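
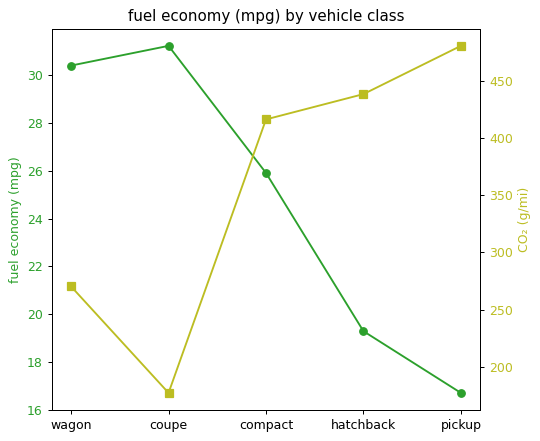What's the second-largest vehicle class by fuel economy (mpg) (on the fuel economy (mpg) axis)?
wagon

Top 3 (on the fuel economy (mpg) axis): coupe ≈ 32, wagon ≈ 30, compact ≈ 26.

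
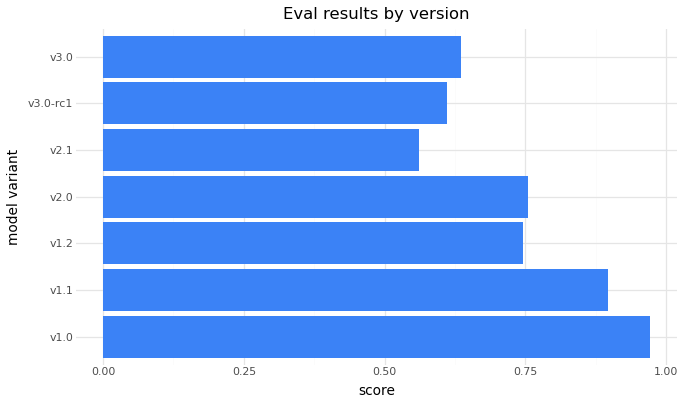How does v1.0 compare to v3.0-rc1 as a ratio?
≈ 1.67×

v1.0 ≈ 1.0, v3.0-rc1 ≈ 0.6; 1.0/0.6 ≈ 1.67.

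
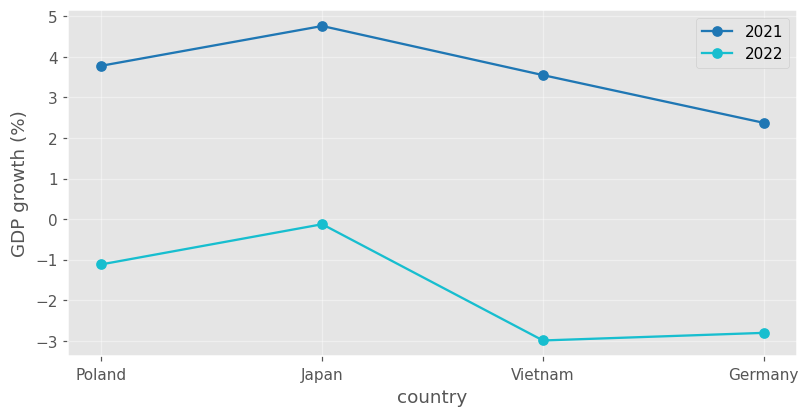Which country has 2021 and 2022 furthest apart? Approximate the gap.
Vietnam, ≈ 7 %

Vietnam: 2021 ≈ 4, 2022 ≈ -3 → gap ≈ 7. Next-largest (Germany) is only ≈ 5.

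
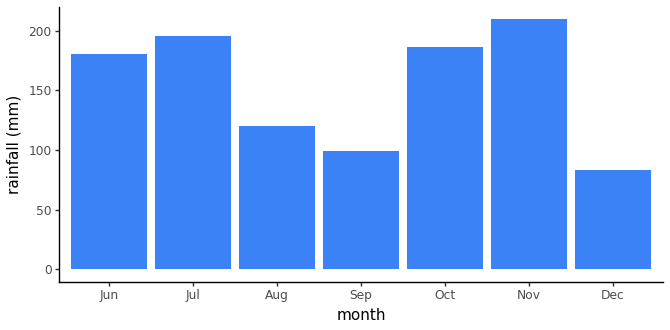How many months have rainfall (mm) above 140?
4

Above 140: Jun, Jul, Oct, Nov.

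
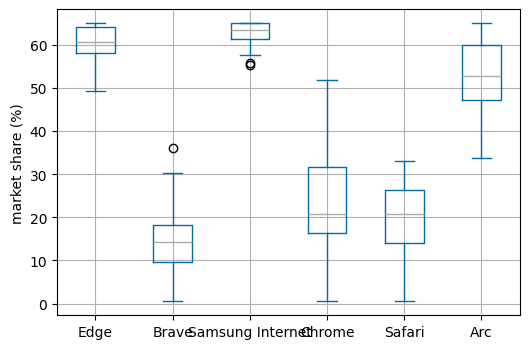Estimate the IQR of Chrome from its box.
≈ 15

Q3 ≈ 30, Q1 ≈ 15; IQR ≈ 15.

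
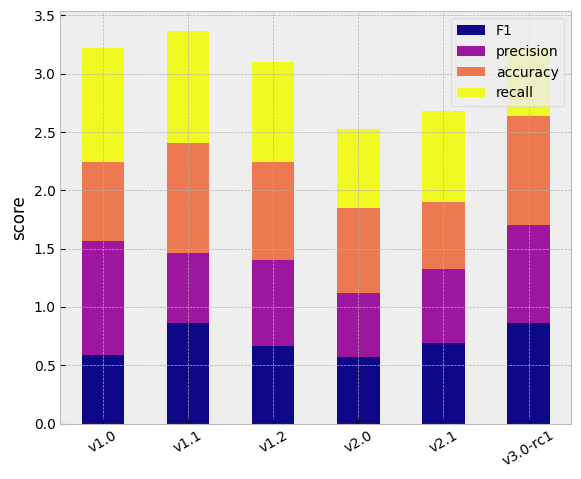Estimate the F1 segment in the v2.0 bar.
≈ 0.5

F1 top ≈ 0.5, bottom ≈ 0.0; segment ≈ 0.5.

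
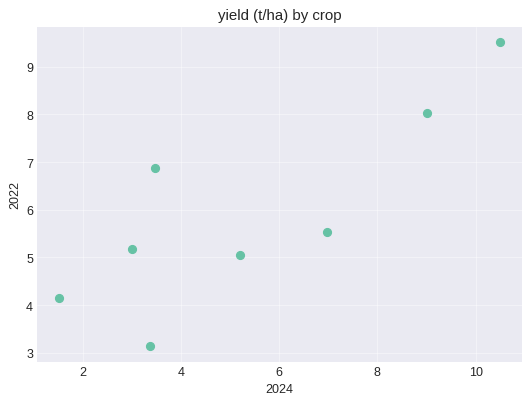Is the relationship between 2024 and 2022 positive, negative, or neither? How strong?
positive, strong

Points are positively correlated; strong (|r| ≈ 0.8).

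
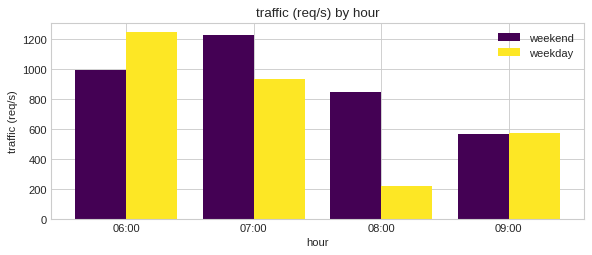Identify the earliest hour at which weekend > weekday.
07:00

06:00: weekend ≈ 1000 vs weekday ≈ 1200 (not yet); 07:00: weekend ≈ 1200 vs weekday ≈ 1000 (first crossover).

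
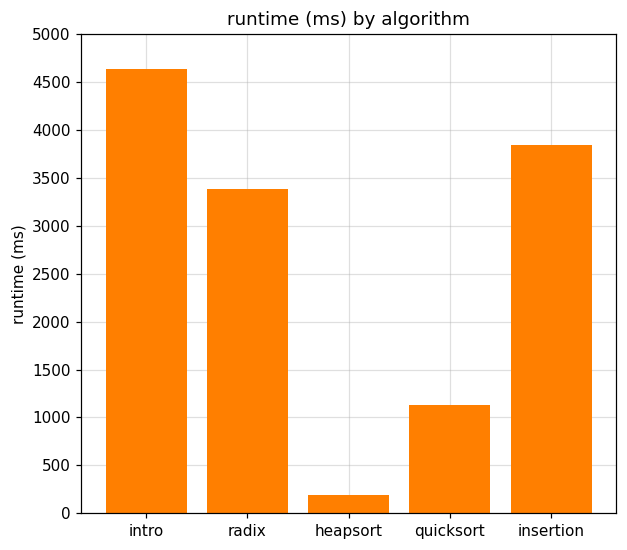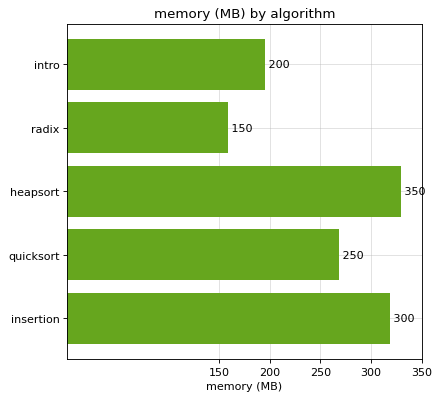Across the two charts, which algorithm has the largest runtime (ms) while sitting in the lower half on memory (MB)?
Chart 2 median memory (MB) ≈ 250; below-median algorithms: intro, radix. Among those, intro has the highest runtime (ms) (≈ 4500).

intro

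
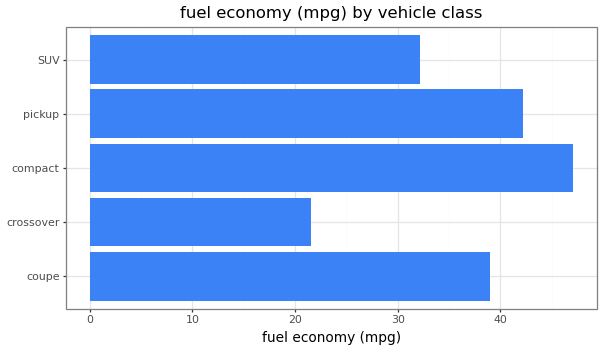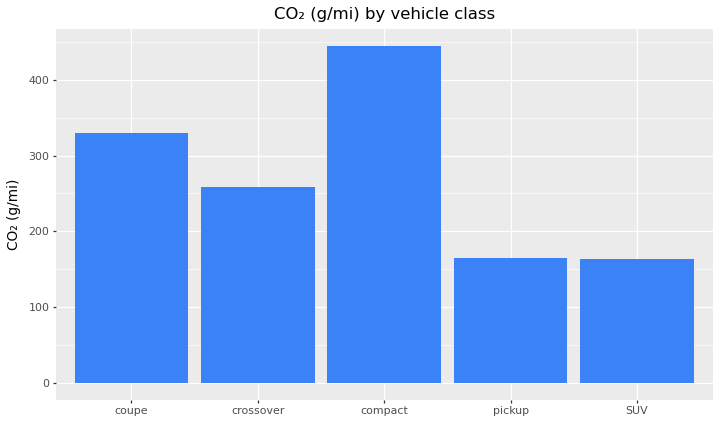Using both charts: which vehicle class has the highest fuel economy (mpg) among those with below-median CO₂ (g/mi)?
pickup

Chart 2 median CO₂ (g/mi) ≈ 250; below-median vehicle classes: pickup, SUV. Among those, pickup has the highest fuel economy (mpg) (≈ 40).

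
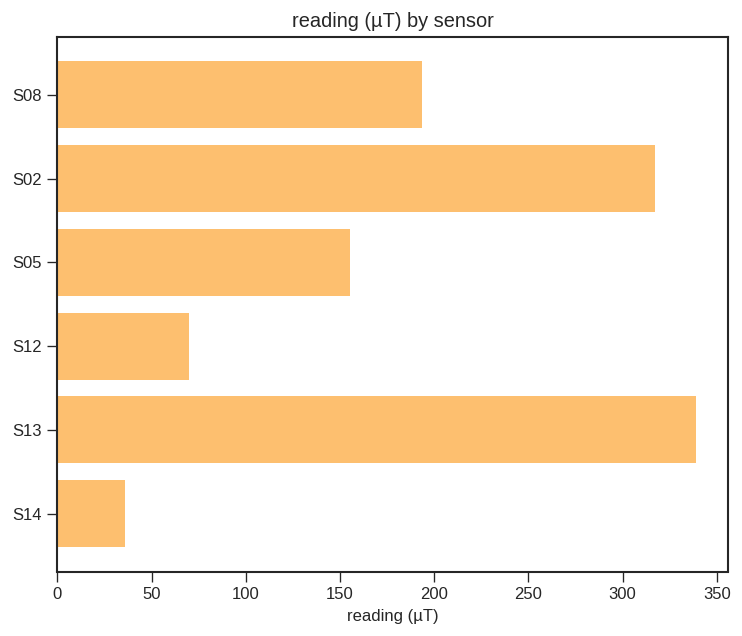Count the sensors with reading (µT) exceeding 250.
2

Above 250: S02, S13.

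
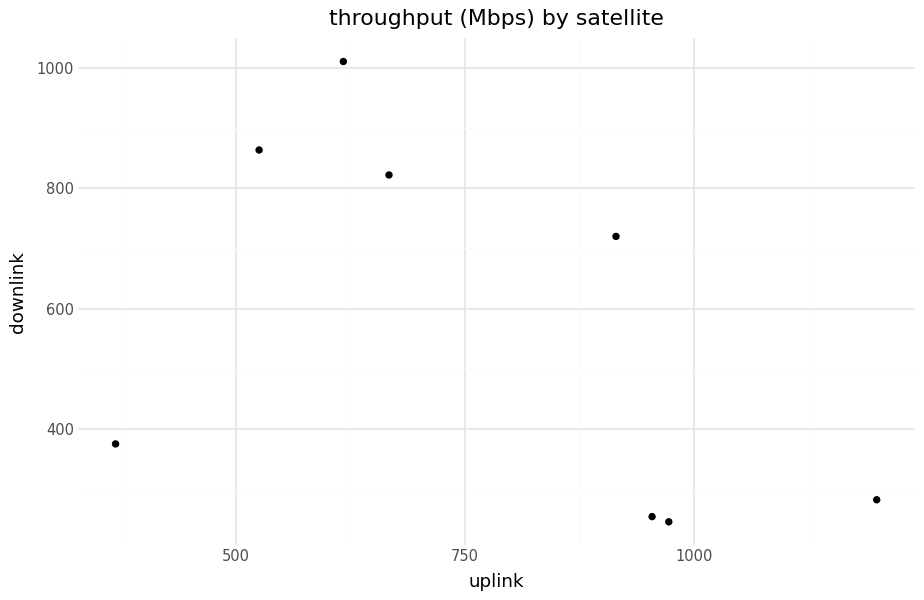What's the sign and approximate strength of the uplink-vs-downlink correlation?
negative, moderate

Points are negatively correlated; moderate (|r| ≈ 0.5).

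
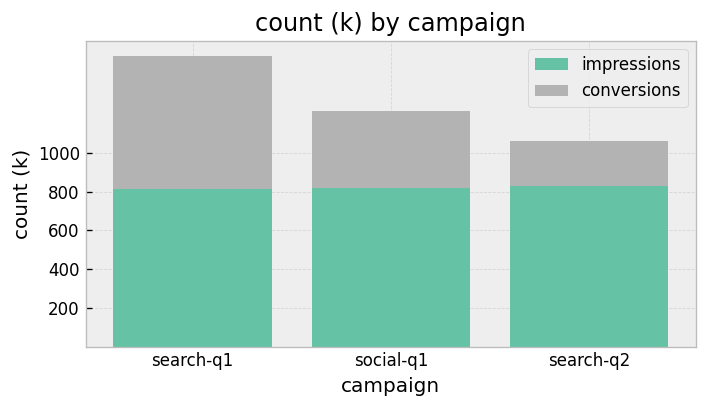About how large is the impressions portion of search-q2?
impressions top ≈ 800, bottom ≈ 0; segment ≈ 800.

≈ 800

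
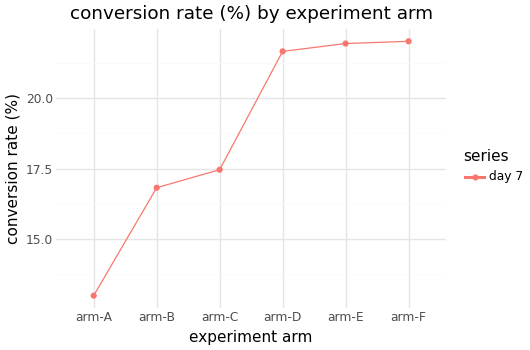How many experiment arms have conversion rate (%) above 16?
Above 16: arm-B, arm-C, arm-D, arm-E, arm-F.

5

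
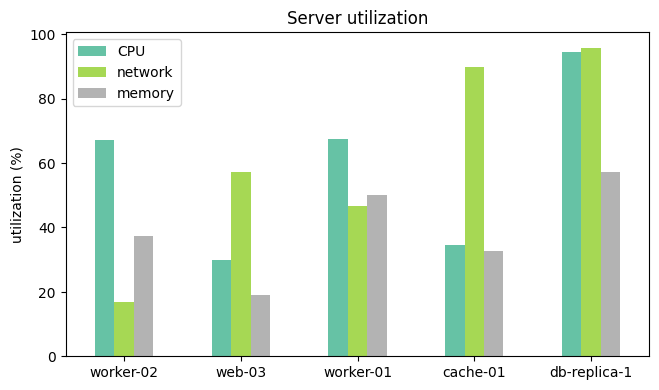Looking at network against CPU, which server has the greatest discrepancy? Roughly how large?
cache-01, ≈ 60 %

cache-01: network ≈ 90, CPU ≈ 30 → gap ≈ 60. Next-largest (worker-02) is only ≈ 50.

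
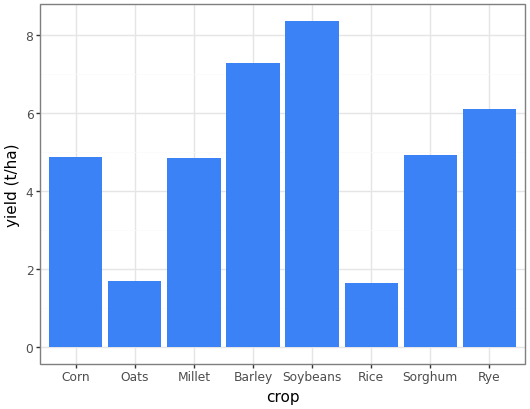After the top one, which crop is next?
Barley

Top 3: Soybeans ≈ 8, Barley ≈ 7, Rye ≈ 6.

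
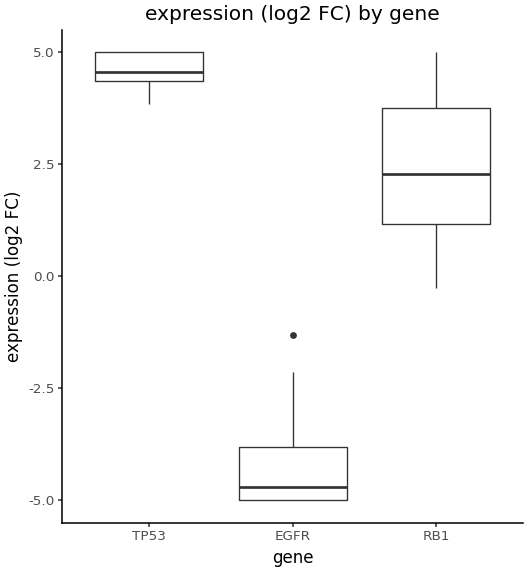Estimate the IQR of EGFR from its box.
Q3 ≈ -4, Q1 ≈ -5; IQR ≈ 1.

≈ 1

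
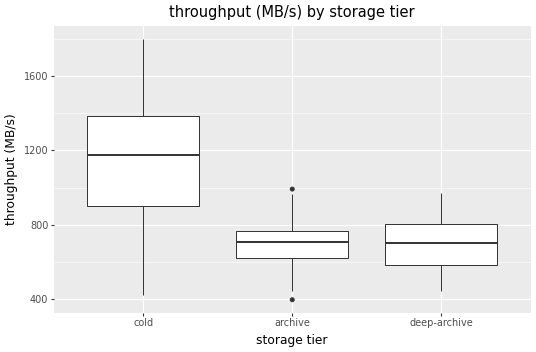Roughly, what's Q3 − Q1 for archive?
Q3 ≈ 750, Q1 ≈ 600; IQR ≈ 150.

≈ 150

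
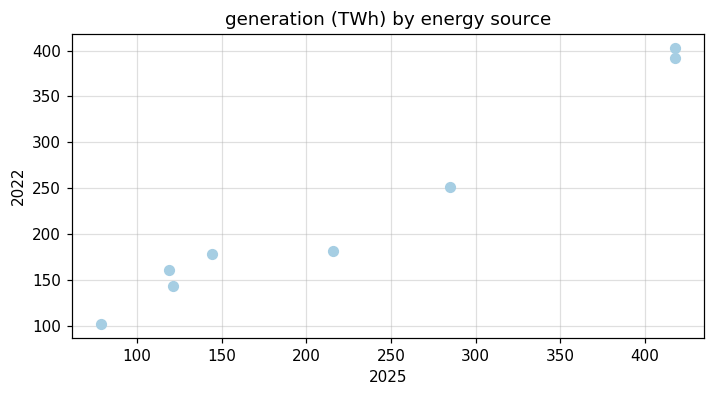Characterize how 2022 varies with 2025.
positive, strong

Points are positively correlated; strong (|r| ≈ 1.0).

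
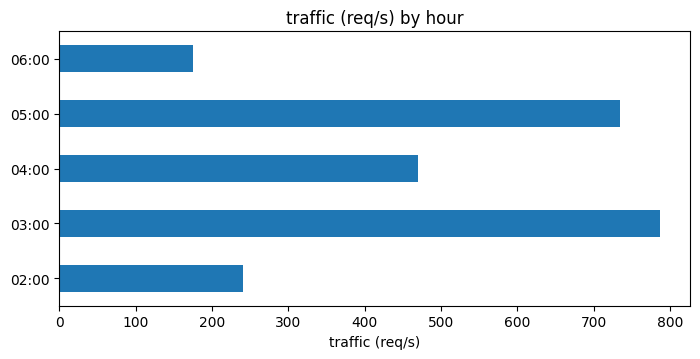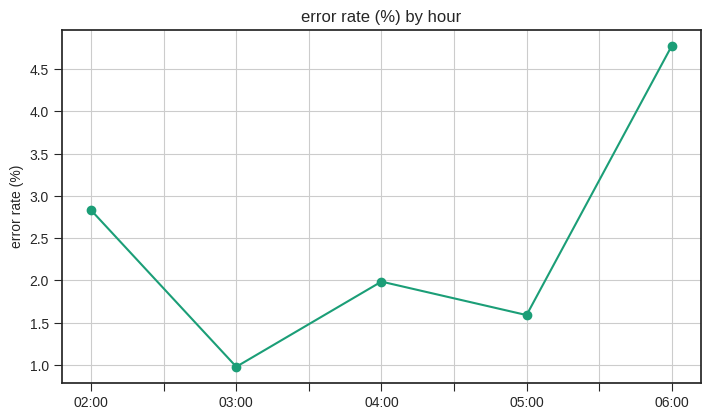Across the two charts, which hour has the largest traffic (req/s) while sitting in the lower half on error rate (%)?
03:00

Chart 2 median error rate (%) ≈ 2; below-median hours: 03:00, 05:00. Among those, 03:00 has the highest traffic (req/s) (≈ 800).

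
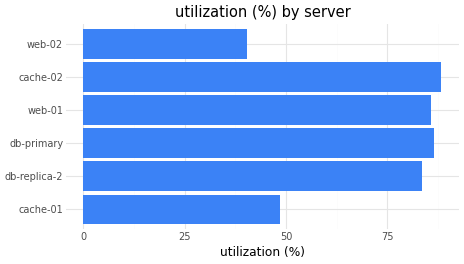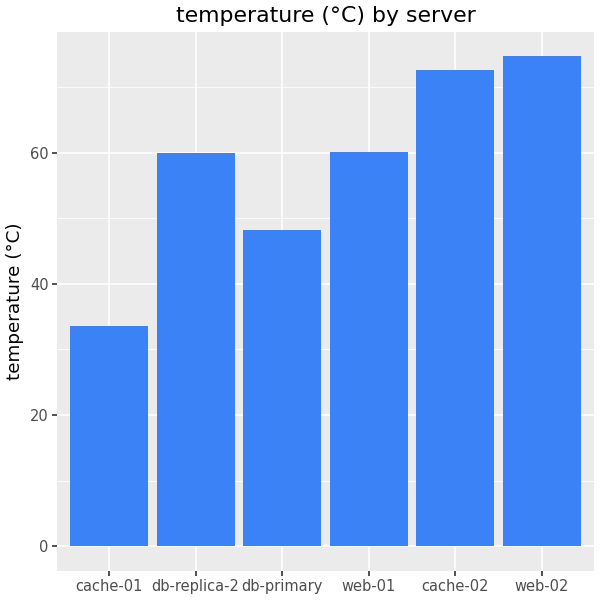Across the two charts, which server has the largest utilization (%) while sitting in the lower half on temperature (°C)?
Chart 2 median temperature (°C) ≈ 60; below-median servers: cache-01, db-replica-2, db-primary. Among those, db-primary has the highest utilization (%) (≈ 90).

db-primary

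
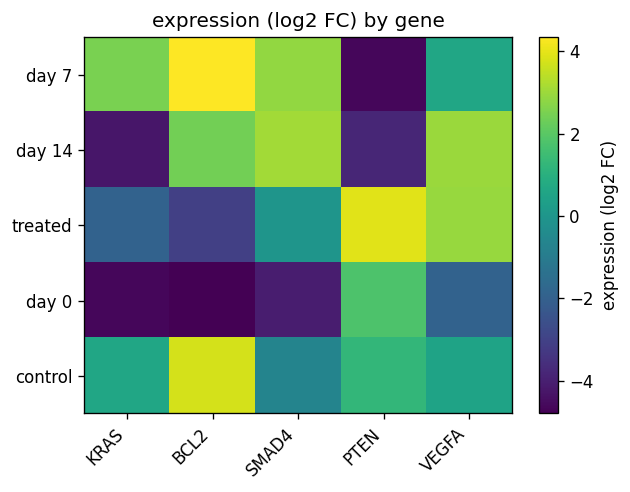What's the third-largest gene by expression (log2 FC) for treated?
SMAD4

Top 4 for treated: PTEN ≈ 4, VEGFA ≈ 3, SMAD4 ≈ 0, KRAS ≈ -2.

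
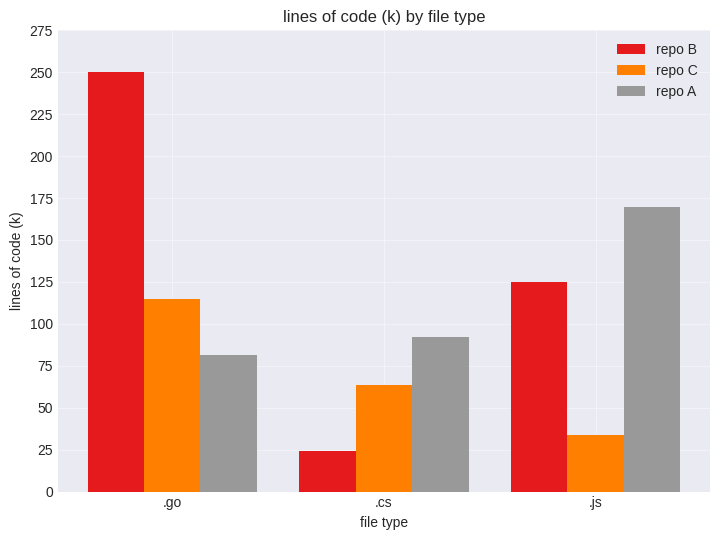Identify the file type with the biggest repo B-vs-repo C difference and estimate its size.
.go: repo B ≈ 250, repo C ≈ 125 → gap ≈ 125. Next-largest (.js) is only ≈ 100.

.go, ≈ 125 k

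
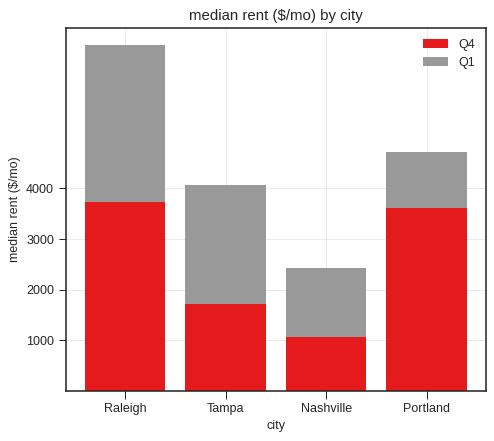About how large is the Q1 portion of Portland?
Q1 top ≈ 5000, bottom ≈ 4000; segment ≈ 1000.

≈ 1000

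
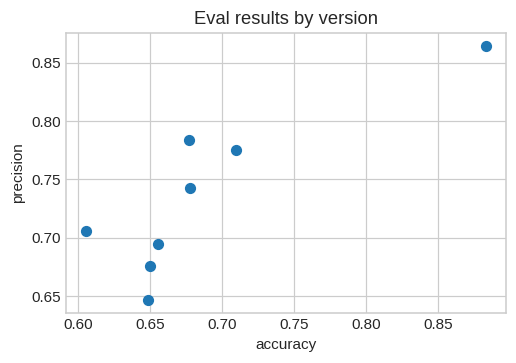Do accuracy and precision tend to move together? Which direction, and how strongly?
positive, strong

Points are positively correlated; strong (|r| ≈ 0.8).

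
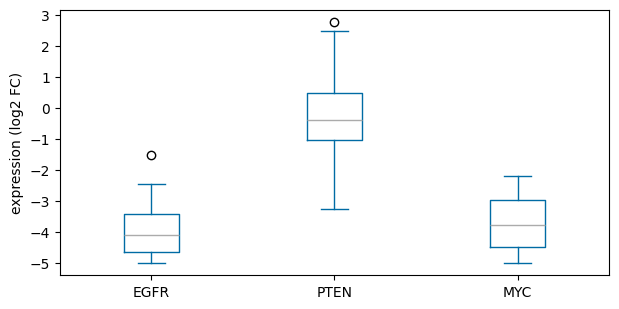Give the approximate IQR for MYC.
Q3 ≈ -3.0, Q1 ≈ -4.5; IQR ≈ 1.5.

≈ 1.5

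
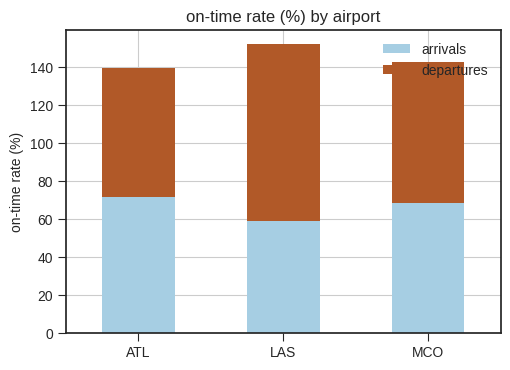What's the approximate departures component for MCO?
≈ 80

departures top ≈ 140, bottom ≈ 60; segment ≈ 80.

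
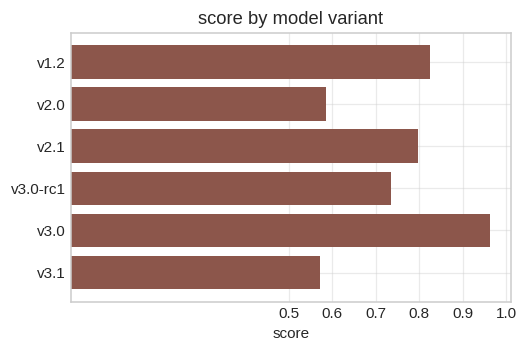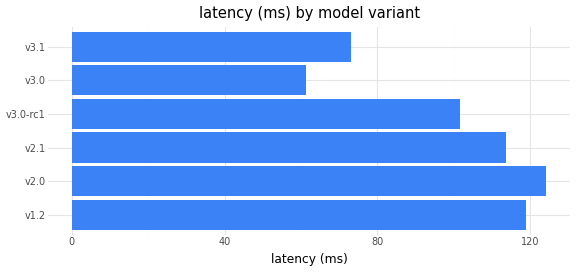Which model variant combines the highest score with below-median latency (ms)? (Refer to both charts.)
Chart 2 median latency (ms) ≈ 100; below-median model variants: v3.0-rc1, v3.0, v3.1. Among those, v3.0 has the highest score (≈ 1).

v3.0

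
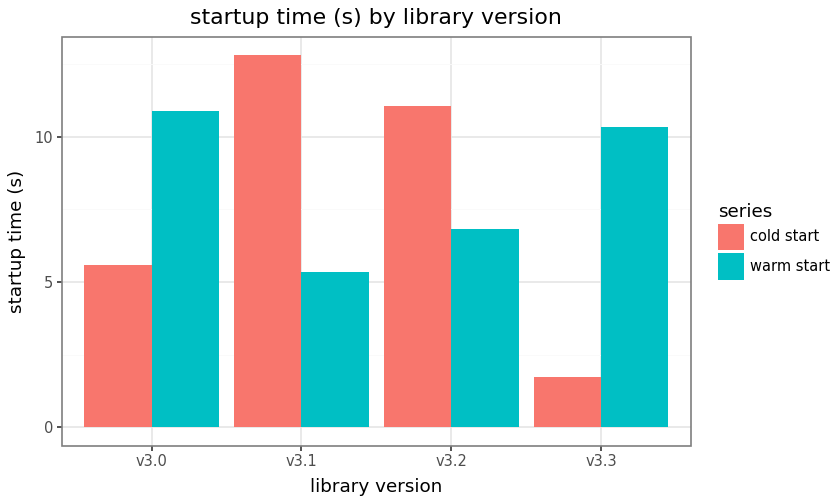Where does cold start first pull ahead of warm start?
v3.1

v3.0: cold start ≈ 6 vs warm start ≈ 10 (not yet); v3.1: cold start ≈ 12 vs warm start ≈ 6 (first crossover).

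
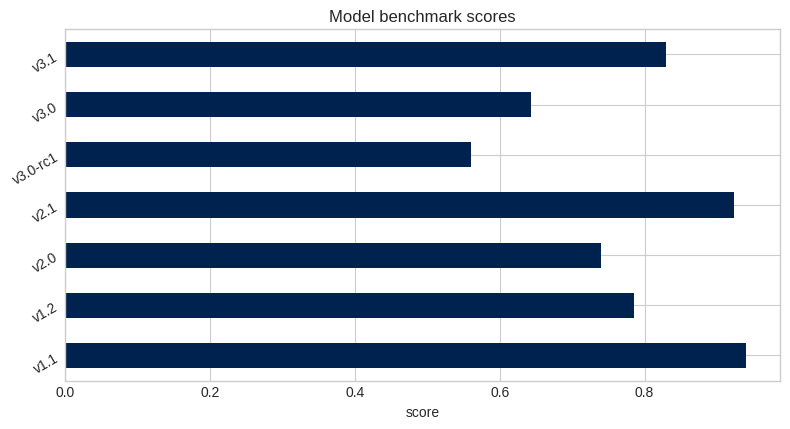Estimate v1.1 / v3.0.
v1.1 ≈ 0.9, v3.0 ≈ 0.6; 0.9/0.6 ≈ 1.5.

≈ 1.5×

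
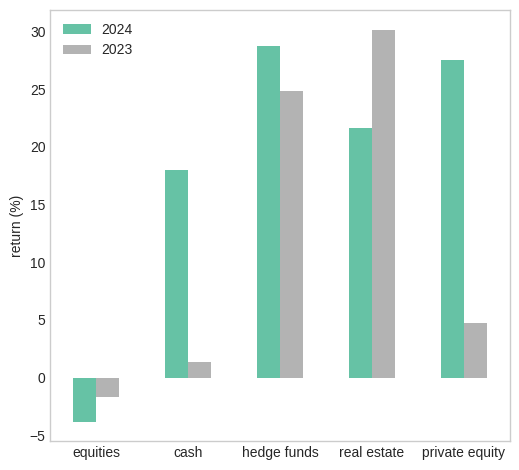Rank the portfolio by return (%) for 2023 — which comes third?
Top 4 for 2023: real estate ≈ 30, hedge funds ≈ 25, private equity ≈ 5, cash ≈ 0.

private equity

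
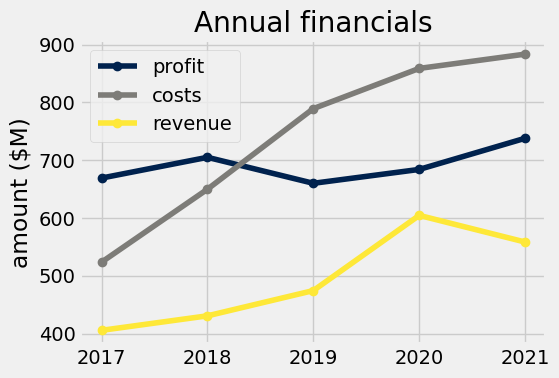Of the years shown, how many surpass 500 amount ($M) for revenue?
Above 500: 2020, 2021.

2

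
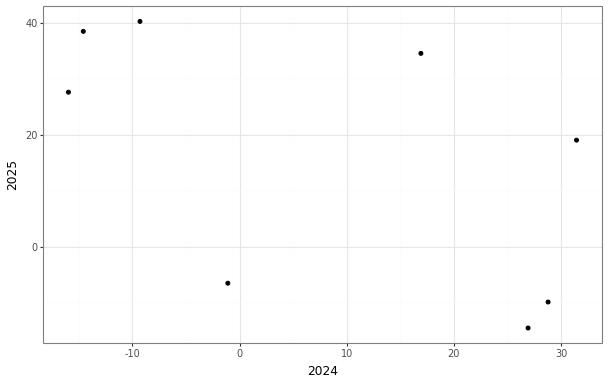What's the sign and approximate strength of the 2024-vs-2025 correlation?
negative, moderate

Points are negatively correlated; moderate (|r| ≈ 0.6).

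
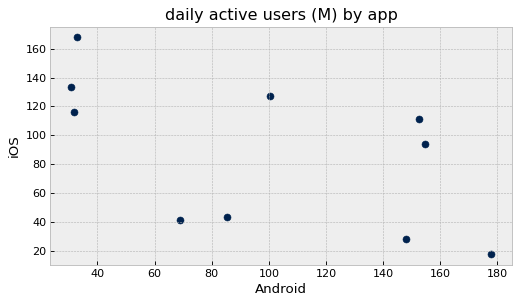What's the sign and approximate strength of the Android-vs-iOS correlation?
negative, moderate

Points are negatively correlated; moderate (|r| ≈ 0.6).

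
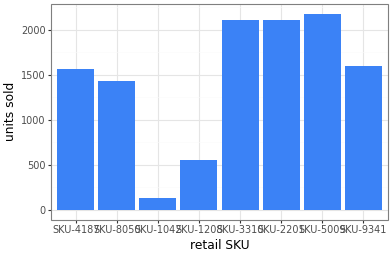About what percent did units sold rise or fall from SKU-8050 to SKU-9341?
≈ +14.3%

SKU-8050 ≈ 1400, SKU-9341 ≈ 1600; (1600 − 1400) / 1400 ≈ +14.3%.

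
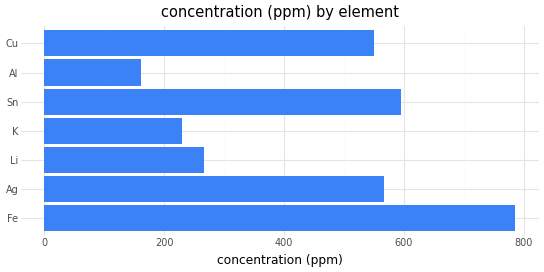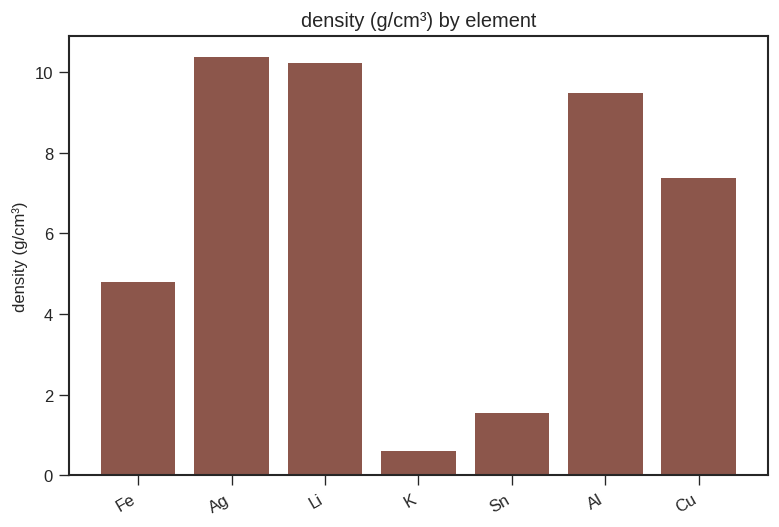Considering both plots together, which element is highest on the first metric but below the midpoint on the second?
Chart 2 median density (g/cm³) ≈ 7; below-median elements: Fe, K, Sn. Among those, Fe has the highest concentration (ppm) (≈ 800).

Fe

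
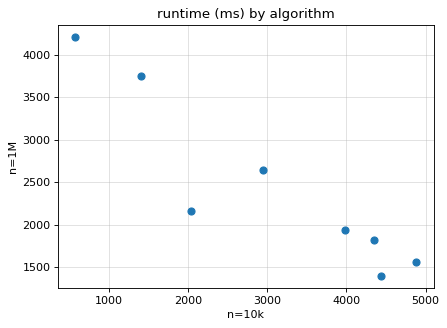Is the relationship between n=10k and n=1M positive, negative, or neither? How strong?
negative, strong

Points are negatively correlated; strong (|r| ≈ 0.9).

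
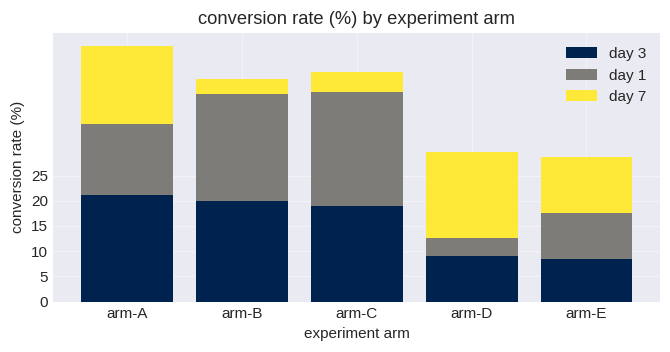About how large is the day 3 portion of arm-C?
day 3 top ≈ 20, bottom ≈ 0; segment ≈ 20.

≈ 20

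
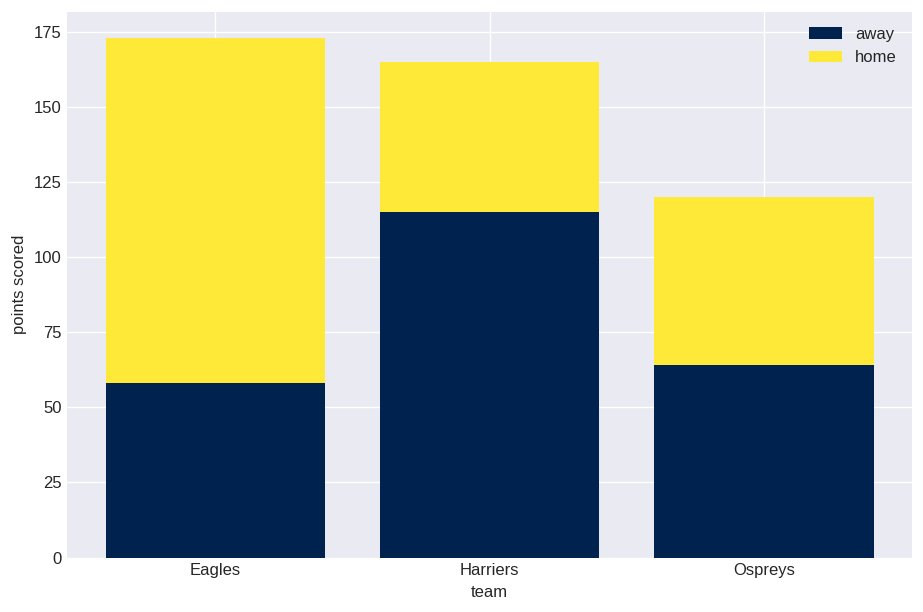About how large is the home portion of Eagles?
home top ≈ 180, bottom ≈ 60; segment ≈ 120.

≈ 120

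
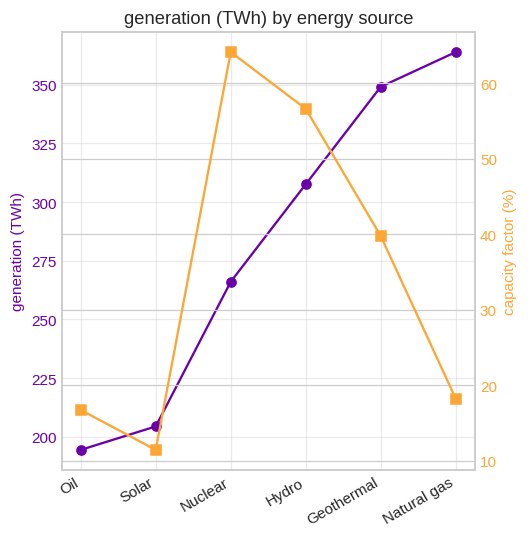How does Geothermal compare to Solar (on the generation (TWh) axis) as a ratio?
≈ 1.7×

Geothermal ≈ 340, Solar ≈ 200; 340/200 ≈ 1.7.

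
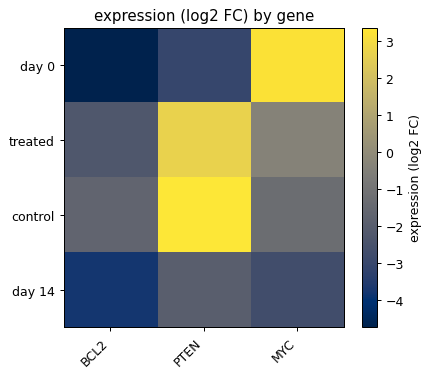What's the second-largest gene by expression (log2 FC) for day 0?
PTEN

Top 3 for day 0: MYC ≈ 3, PTEN ≈ -3, BCL2 ≈ -5.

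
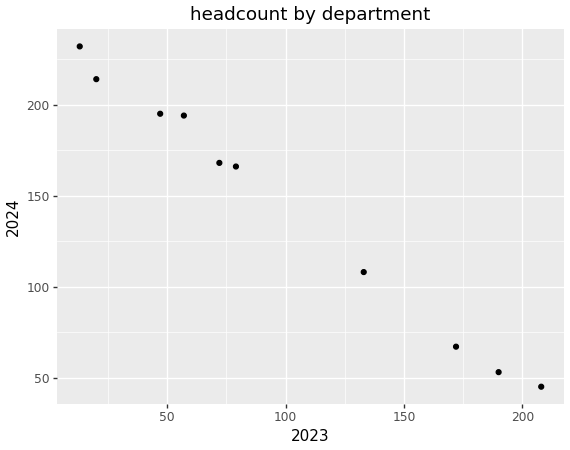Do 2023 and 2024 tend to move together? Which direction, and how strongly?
negative, strong

Points are negatively correlated; strong (|r| ≈ 1.0).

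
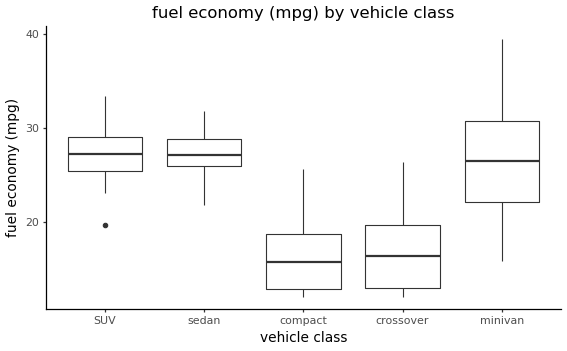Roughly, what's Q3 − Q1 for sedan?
≈ 3

Q3 ≈ 29, Q1 ≈ 26; IQR ≈ 3.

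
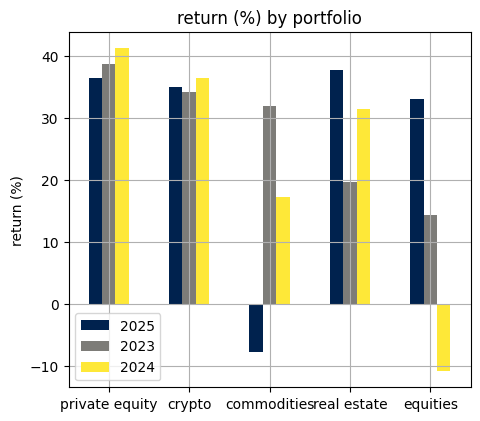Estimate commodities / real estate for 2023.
commodities ≈ 30, real estate ≈ 20; 30/20 ≈ 1.5.

≈ 1.5×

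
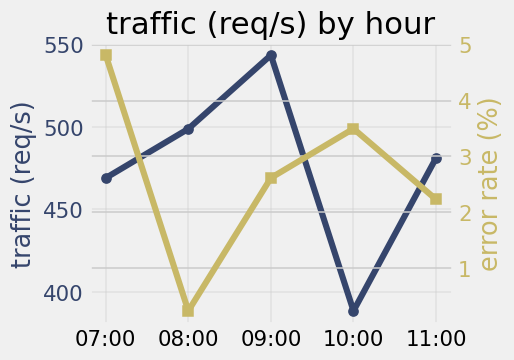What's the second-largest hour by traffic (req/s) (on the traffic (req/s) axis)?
Top 3 (on the traffic (req/s) axis): 09:00 ≈ 540, 08:00 ≈ 500, 11:00 ≈ 480.

08:00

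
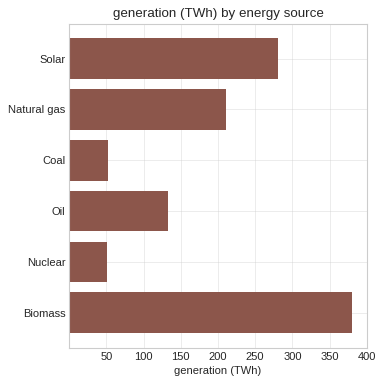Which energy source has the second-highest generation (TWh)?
Top 3: Biomass ≈ 400, Solar ≈ 300, Natural gas ≈ 200.

Solar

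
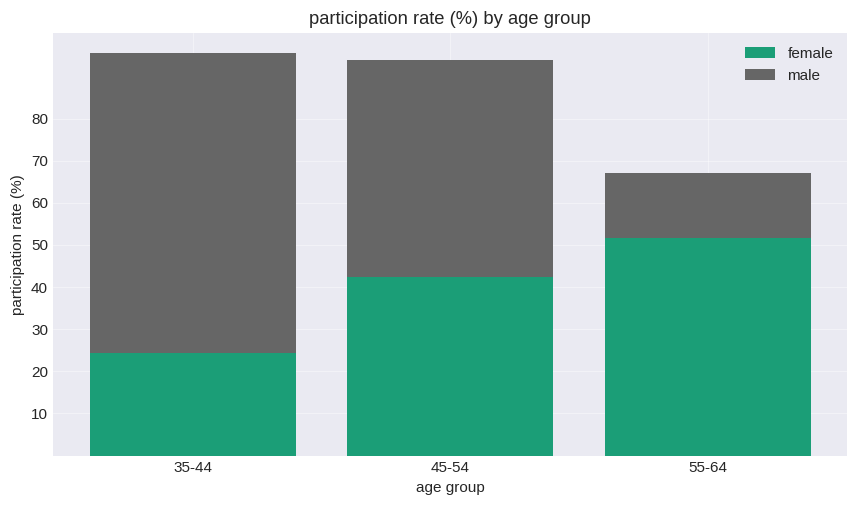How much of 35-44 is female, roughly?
female top ≈ 20, bottom ≈ 0; segment ≈ 20.

≈ 20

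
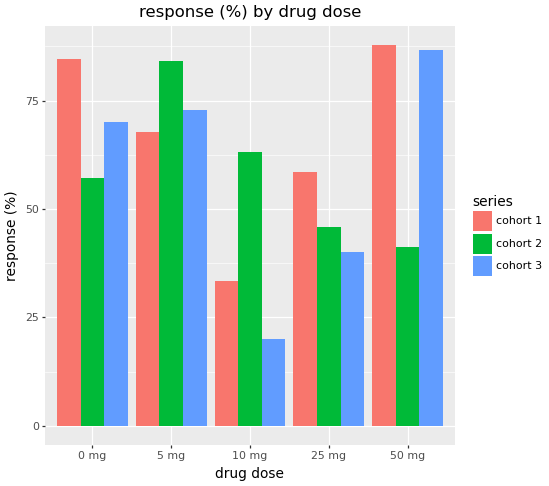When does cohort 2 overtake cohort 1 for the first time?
5 mg

0 mg: cohort 2 ≈ 60 vs cohort 1 ≈ 80 (not yet); 5 mg: cohort 2 ≈ 80 vs cohort 1 ≈ 70 (first crossover).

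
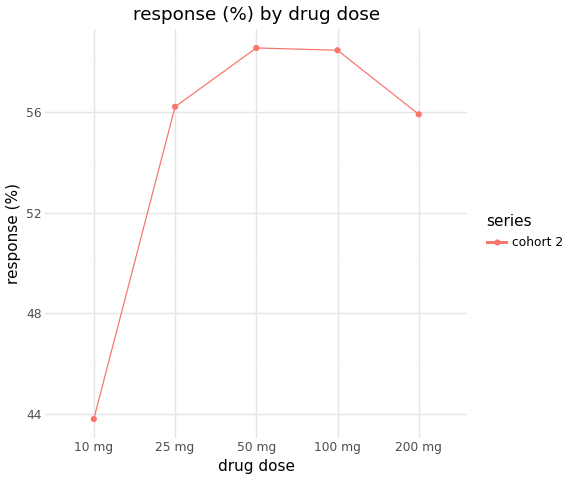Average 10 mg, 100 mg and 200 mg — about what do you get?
(44 + 58 + 56) / 3 ≈ 53.

≈ 53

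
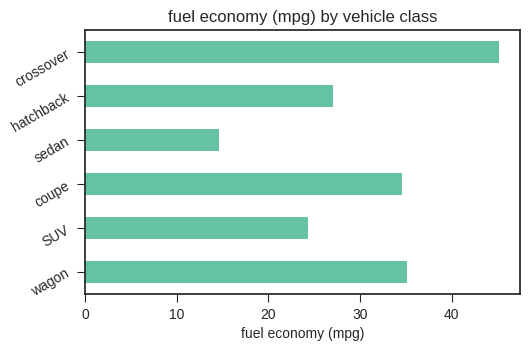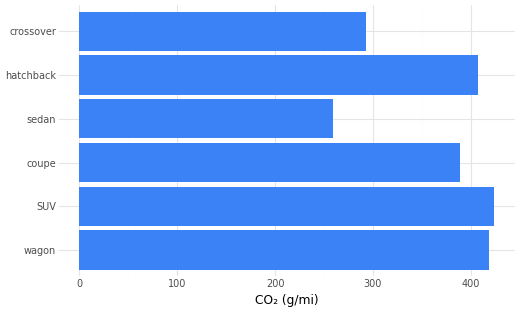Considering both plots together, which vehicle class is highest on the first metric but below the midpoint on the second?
crossover

Chart 2 median CO₂ (g/mi) ≈ 400; below-median vehicle classes: coupe, sedan, crossover. Among those, crossover has the highest fuel economy (mpg) (≈ 45).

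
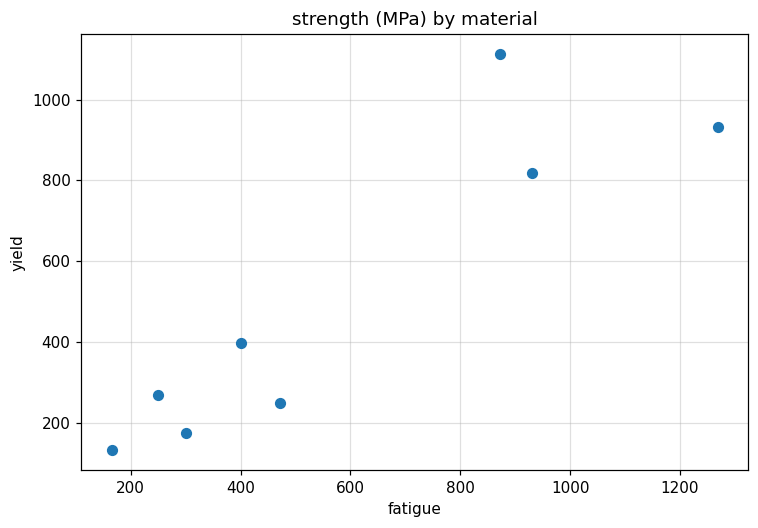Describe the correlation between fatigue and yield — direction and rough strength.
Points are positively correlated; strong (|r| ≈ 0.9).

positive, strong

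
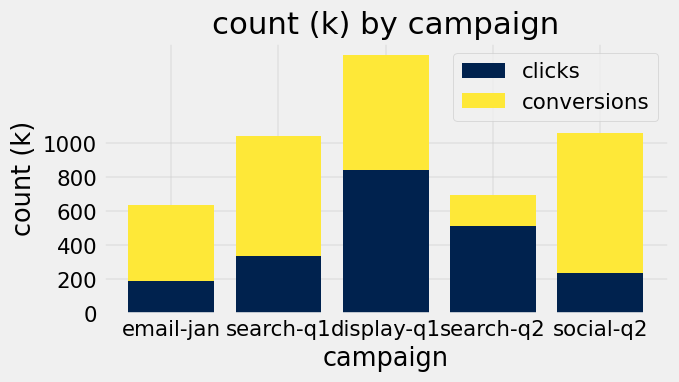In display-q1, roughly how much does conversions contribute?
≈ 800

conversions top ≈ 1600, bottom ≈ 800; segment ≈ 800.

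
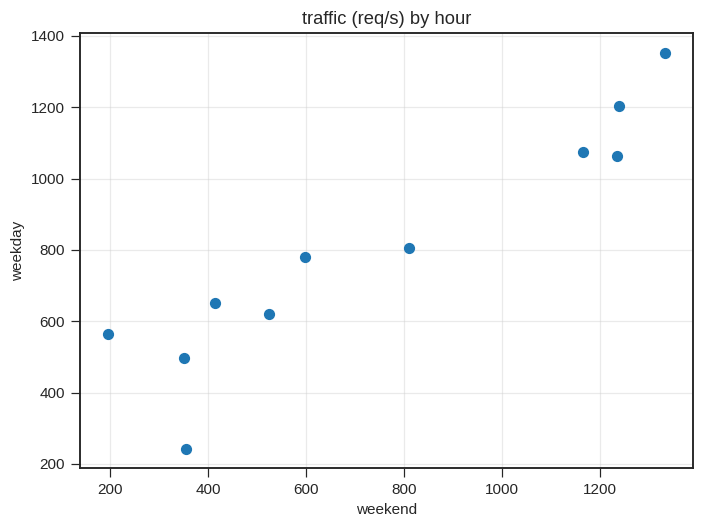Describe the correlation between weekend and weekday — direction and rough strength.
positive, strong

Points are positively correlated; strong (|r| ≈ 0.9).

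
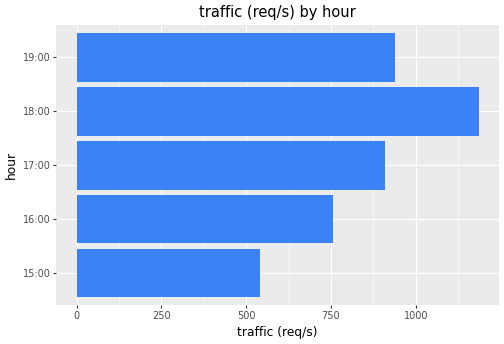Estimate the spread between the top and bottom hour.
Max 18:00 ≈ 1200, min 15:00 ≈ 500; range ≈ 700.

≈ 700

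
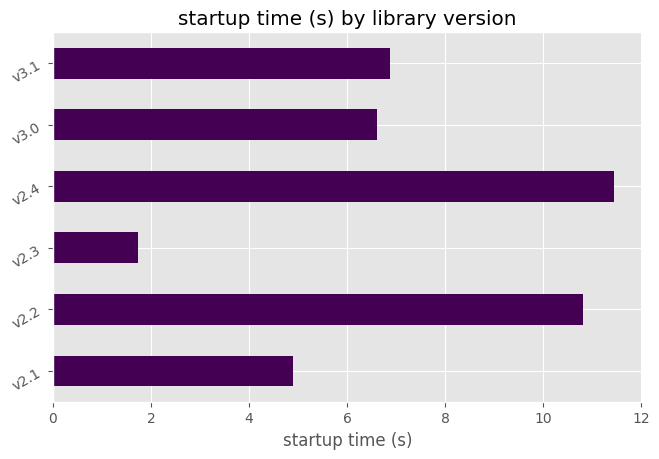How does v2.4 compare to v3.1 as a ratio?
≈ 1.57×

v2.4 ≈ 11, v3.1 ≈ 7; 11/7 ≈ 1.57.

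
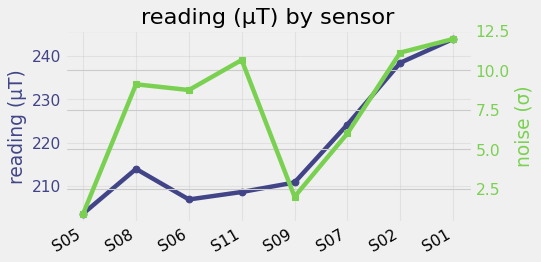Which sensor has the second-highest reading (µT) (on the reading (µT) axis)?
Top 3 (on the reading (µT) axis): S01 ≈ 245, S02 ≈ 240, S07 ≈ 225.

S02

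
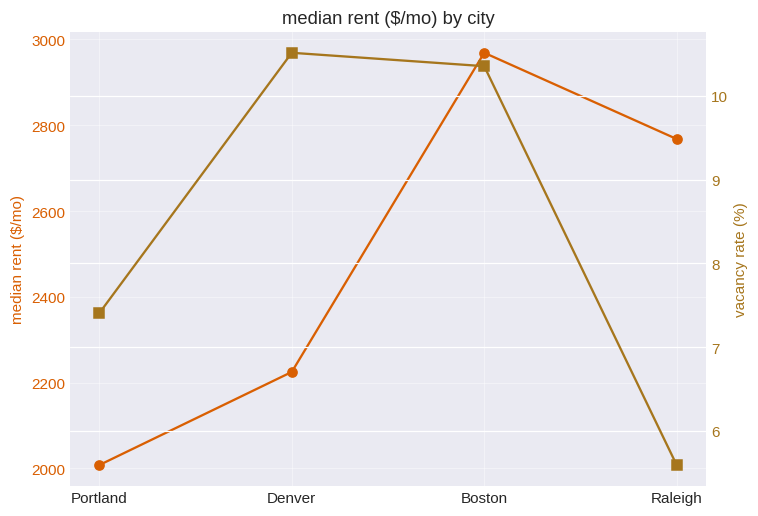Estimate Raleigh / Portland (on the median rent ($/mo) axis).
Raleigh ≈ 2800, Portland ≈ 2000; 2800/2000 ≈ 1.4.

≈ 1.4×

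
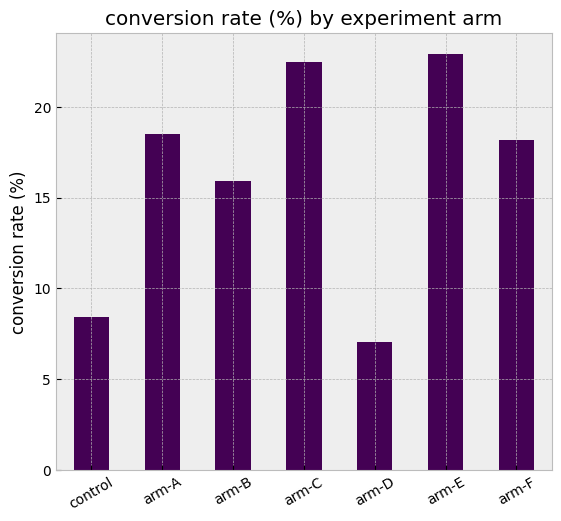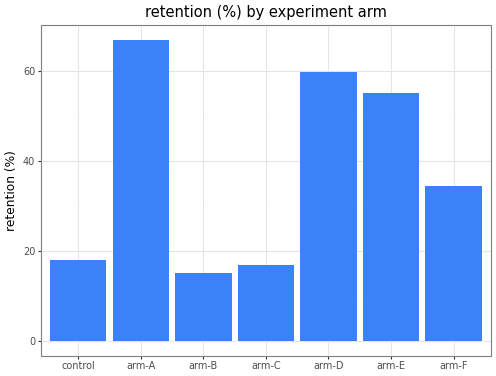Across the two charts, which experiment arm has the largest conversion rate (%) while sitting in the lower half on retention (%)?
arm-C

Chart 2 median retention (%) ≈ 30; below-median experiment arms: control, arm-B, arm-C. Among those, arm-C has the highest conversion rate (%) (≈ 20).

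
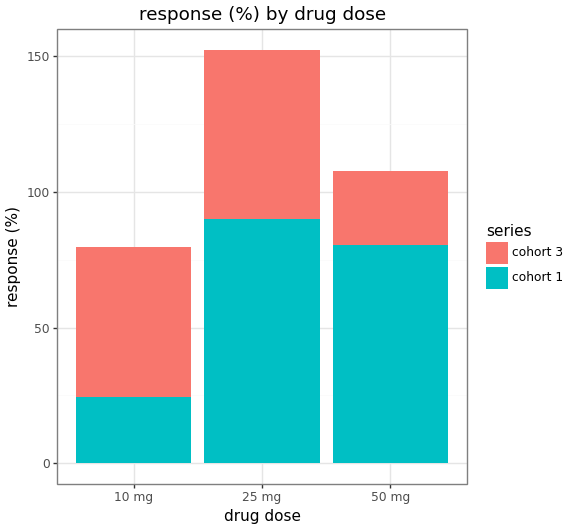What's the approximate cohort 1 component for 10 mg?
cohort 1 top ≈ 20, bottom ≈ 0; segment ≈ 20.

≈ 20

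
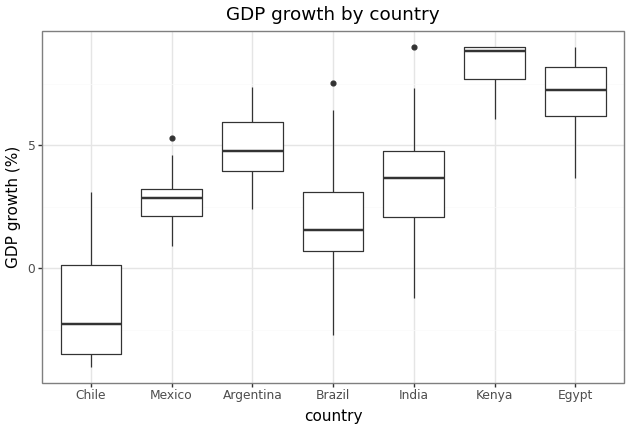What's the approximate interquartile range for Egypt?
≈ 2

Q3 ≈ 8, Q1 ≈ 6; IQR ≈ 2.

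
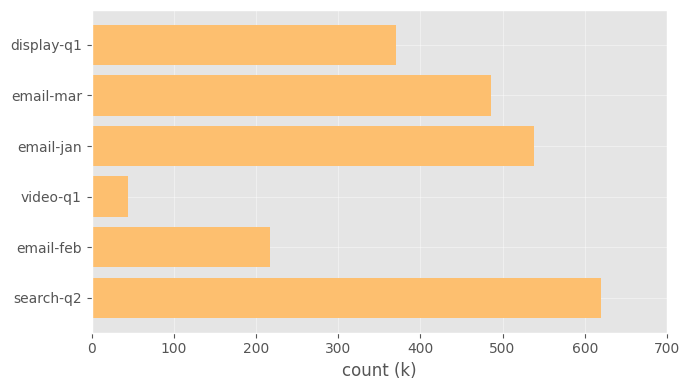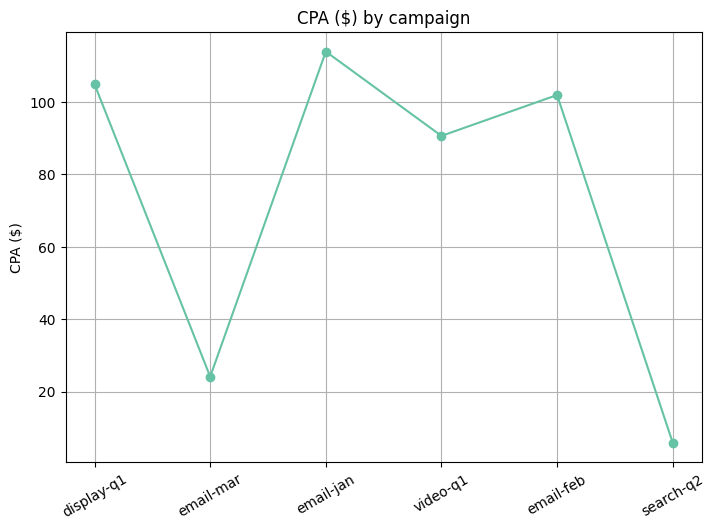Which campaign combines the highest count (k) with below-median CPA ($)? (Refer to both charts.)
search-q2

Chart 2 median CPA ($) ≈ 100; below-median campaigns: email-mar, video-q1, search-q2. Among those, search-q2 has the highest count (k) (≈ 600).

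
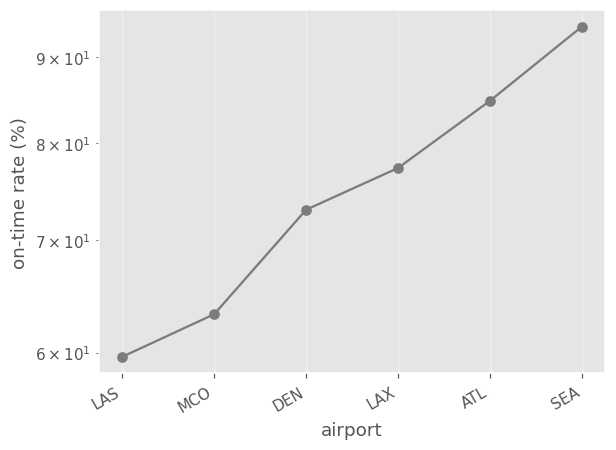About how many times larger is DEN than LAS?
≈ 1.25×

DEN ≈ 75, LAS ≈ 60; 75/60 ≈ 1.25.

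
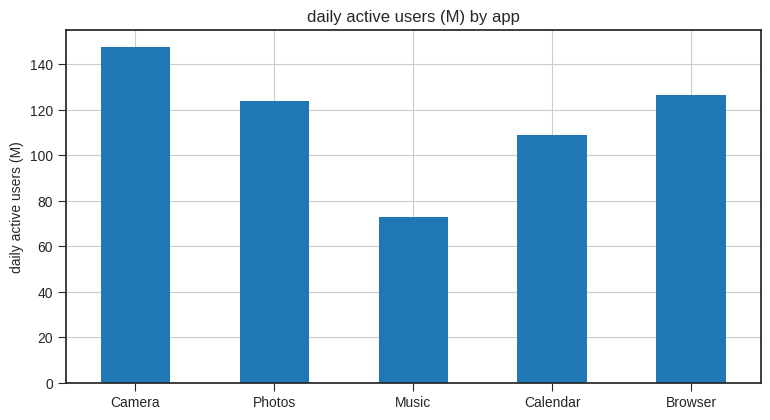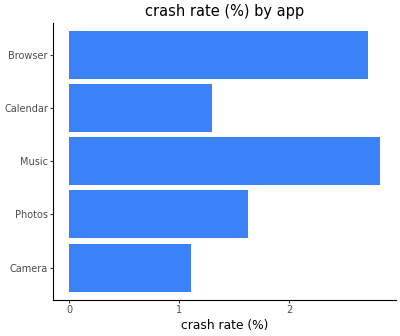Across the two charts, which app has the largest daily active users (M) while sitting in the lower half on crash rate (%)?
Chart 2 median crash rate (%) ≈ 1.5; below-median apps: Camera, Calendar. Among those, Camera has the highest daily active users (M) (≈ 140).

Camera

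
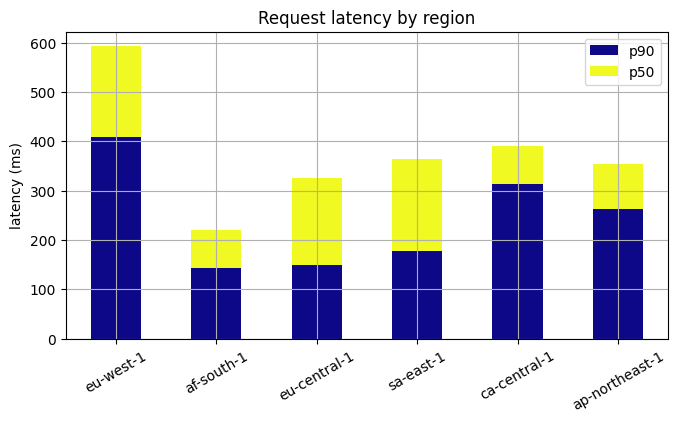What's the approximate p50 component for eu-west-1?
≈ 200

p50 top ≈ 600, bottom ≈ 400; segment ≈ 200.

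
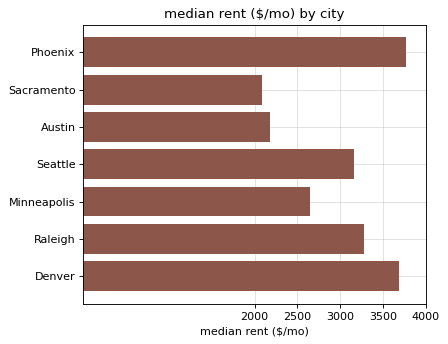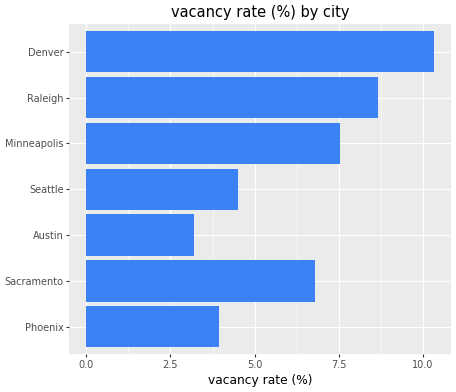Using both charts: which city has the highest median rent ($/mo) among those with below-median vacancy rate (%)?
Chart 2 median vacancy rate (%) ≈ 7; below-median cities: Phoenix, Austin, Seattle. Among those, Phoenix has the highest median rent ($/mo) (≈ 4000).

Phoenix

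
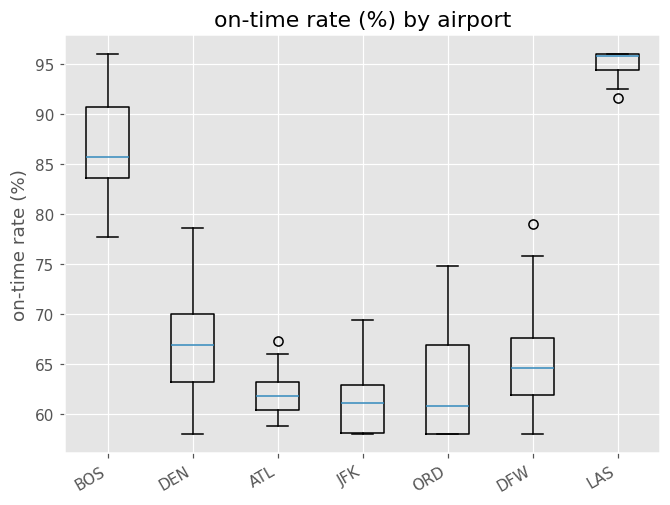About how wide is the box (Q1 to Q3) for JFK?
≈ 5

Q3 ≈ 65, Q1 ≈ 60; IQR ≈ 5.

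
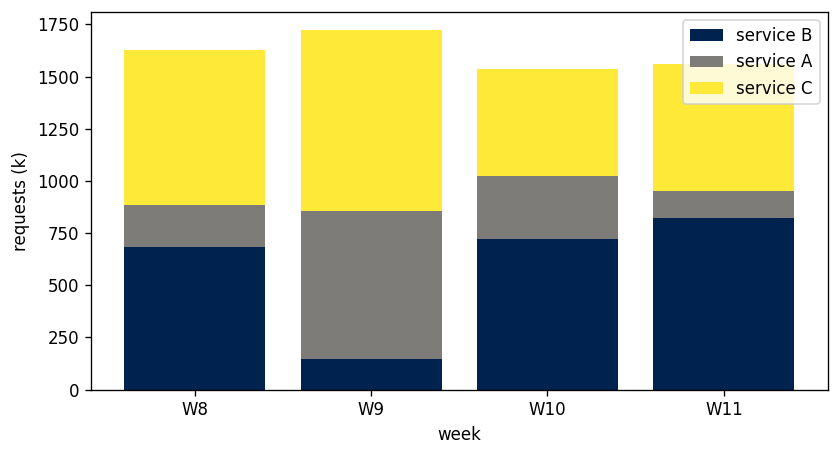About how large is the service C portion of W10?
service C top ≈ 1600, bottom ≈ 1000; segment ≈ 600.

≈ 600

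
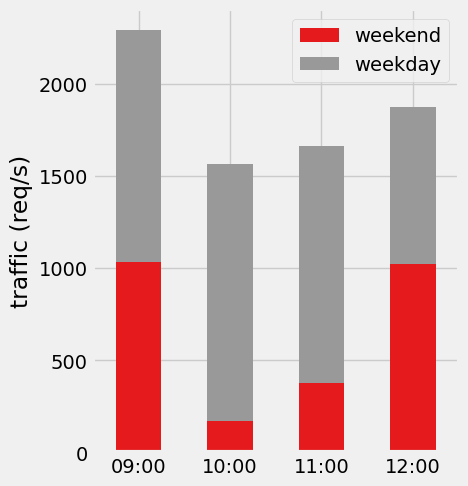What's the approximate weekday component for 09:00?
≈ 1200

weekday top ≈ 2200, bottom ≈ 1000; segment ≈ 1200.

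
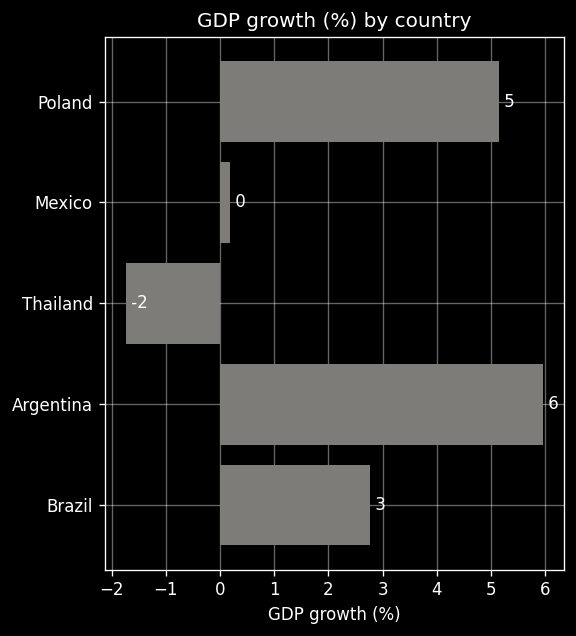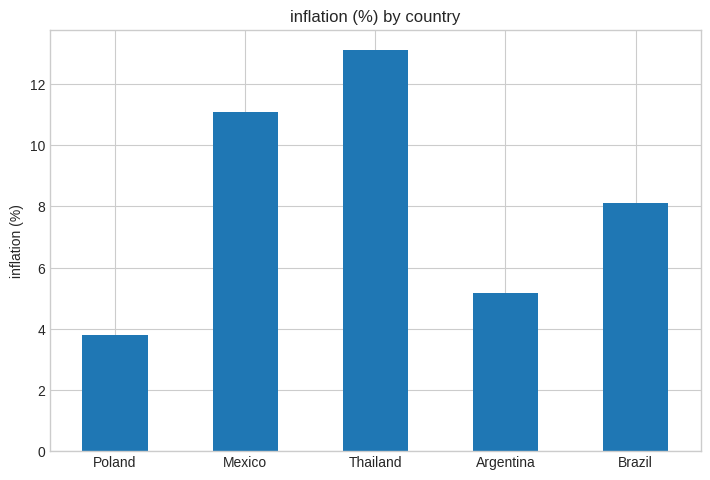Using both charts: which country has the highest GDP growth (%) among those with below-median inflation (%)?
Chart 2 median inflation (%) ≈ 8; below-median countries: Poland, Argentina. Among those, Argentina has the highest GDP growth (%) (≈ 6).

Argentina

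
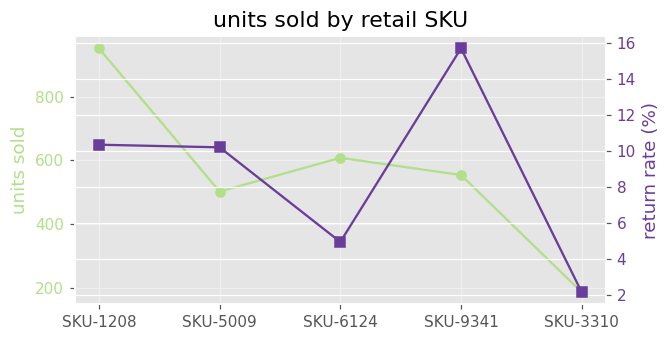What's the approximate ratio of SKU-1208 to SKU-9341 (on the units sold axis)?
SKU-1208 ≈ 1000, SKU-9341 ≈ 600; 1000/600 ≈ 1.67.

≈ 1.67×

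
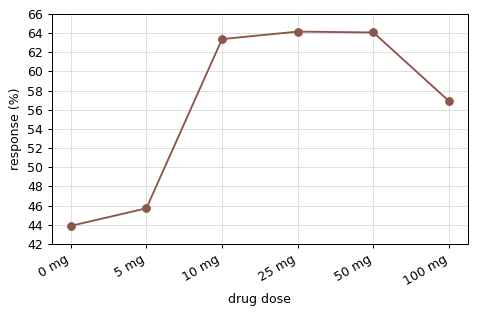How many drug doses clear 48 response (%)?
4

Above 48: 10 mg, 25 mg, 50 mg, 100 mg.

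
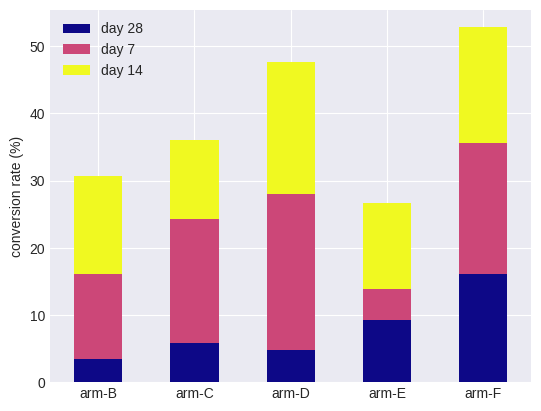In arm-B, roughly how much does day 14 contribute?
≈ 15

day 14 top ≈ 30, bottom ≈ 15; segment ≈ 15.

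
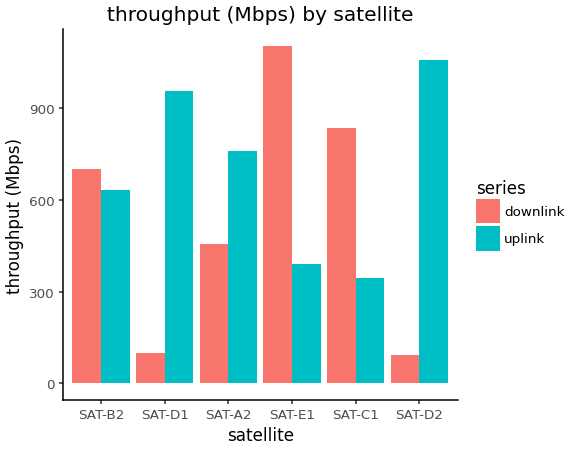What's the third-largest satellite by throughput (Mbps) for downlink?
Top 4 for downlink: SAT-E1 ≈ 1100, SAT-C1 ≈ 800, SAT-B2 ≈ 700, SAT-A2 ≈ 500.

SAT-B2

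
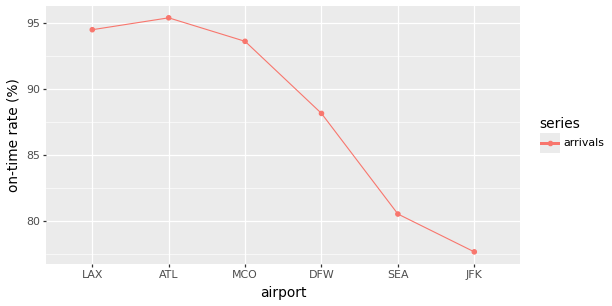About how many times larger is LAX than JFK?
≈ 1.21×

LAX ≈ 94, JFK ≈ 78; 94/78 ≈ 1.21.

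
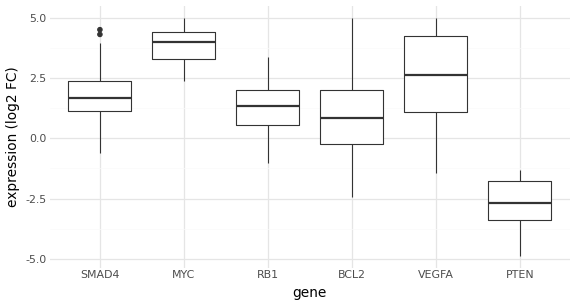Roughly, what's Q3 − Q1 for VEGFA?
≈ 3

Q3 ≈ 4, Q1 ≈ 1; IQR ≈ 3.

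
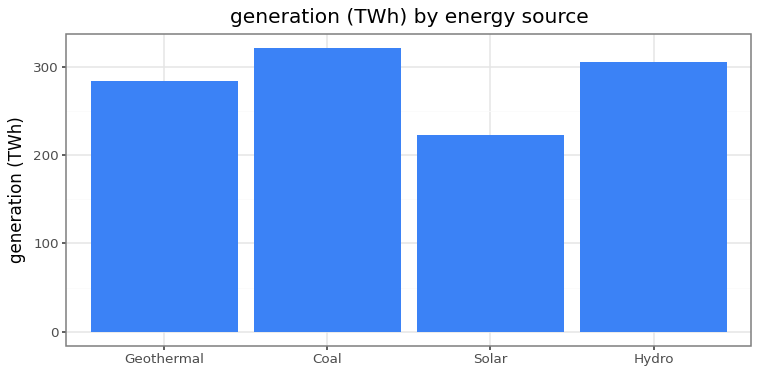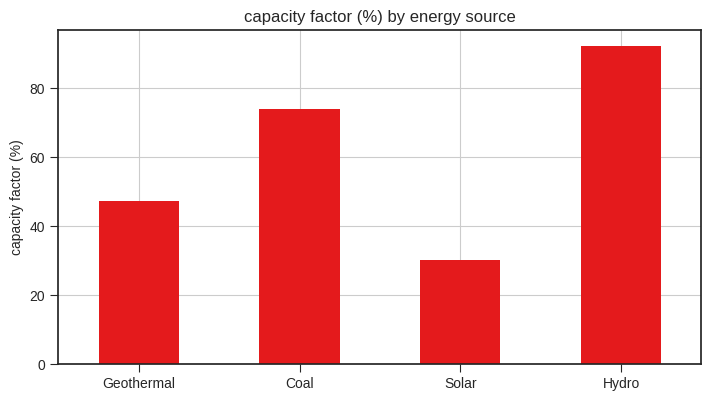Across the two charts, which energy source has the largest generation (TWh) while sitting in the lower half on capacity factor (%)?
Chart 2 median capacity factor (%) ≈ 60; below-median energy sources: Geothermal, Solar. Among those, Geothermal has the highest generation (TWh) (≈ 300).

Geothermal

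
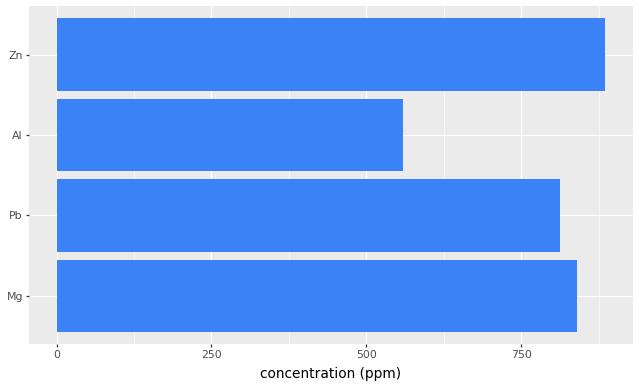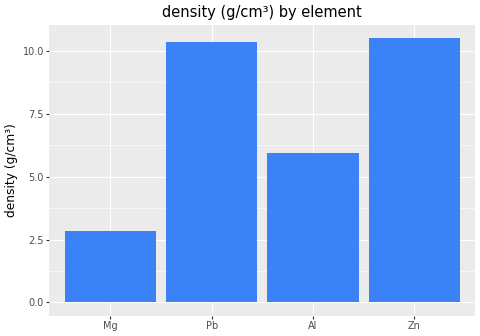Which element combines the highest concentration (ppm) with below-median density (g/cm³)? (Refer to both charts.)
Chart 2 median density (g/cm³) ≈ 8; below-median elements: Mg, Al. Among those, Mg has the highest concentration (ppm) (≈ 800).

Mg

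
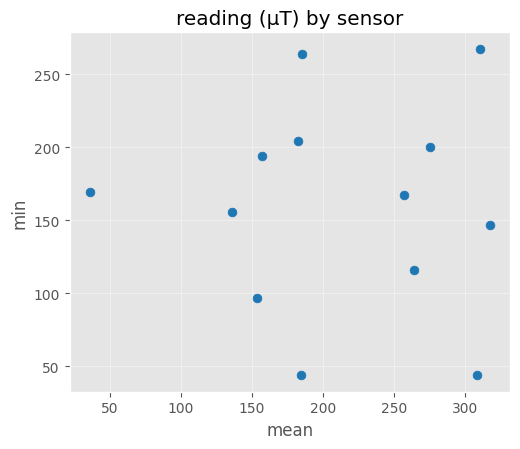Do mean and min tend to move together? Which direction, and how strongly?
no clear correlation

Points are roughly uncorrelated; weak (|r| ≈ 0.0).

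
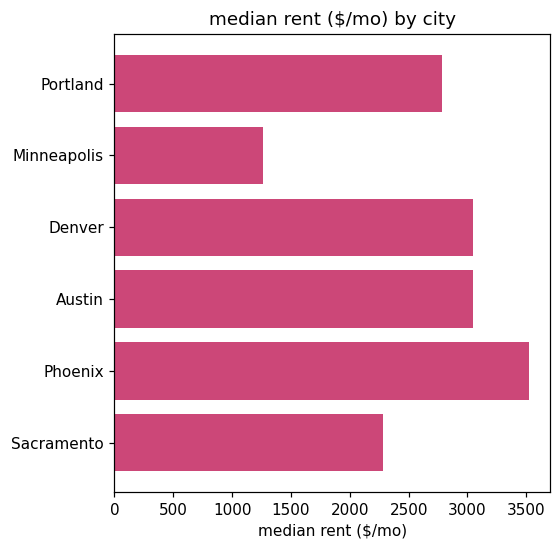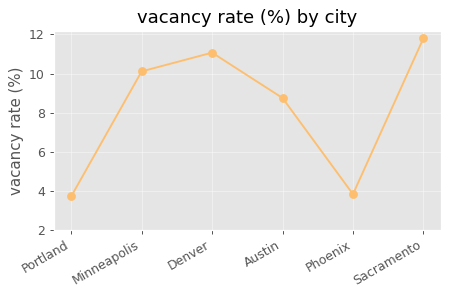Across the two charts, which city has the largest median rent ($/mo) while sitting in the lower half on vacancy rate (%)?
Chart 2 median vacancy rate (%) ≈ 10; below-median cities: Portland, Austin, Phoenix. Among those, Phoenix has the highest median rent ($/mo) (≈ 3500).

Phoenix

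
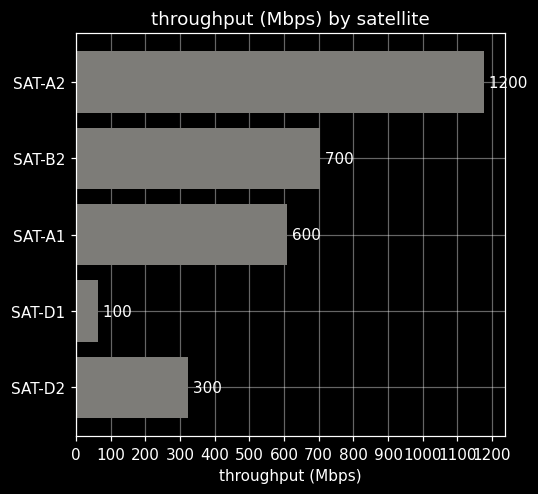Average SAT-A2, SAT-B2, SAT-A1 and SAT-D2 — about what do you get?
≈ 700

(1200 + 700 + 600 + 300) / 4 ≈ 700.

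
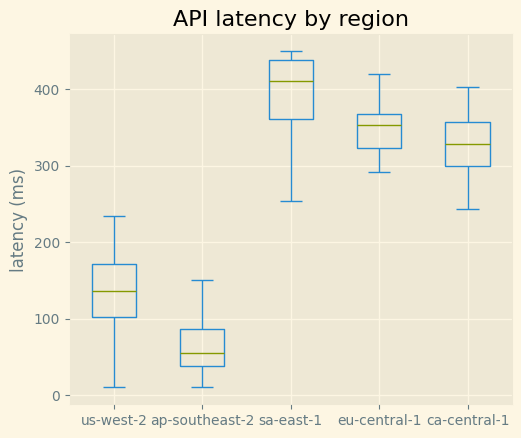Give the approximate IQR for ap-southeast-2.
≈ 50

Q3 ≈ 100, Q1 ≈ 50; IQR ≈ 50.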